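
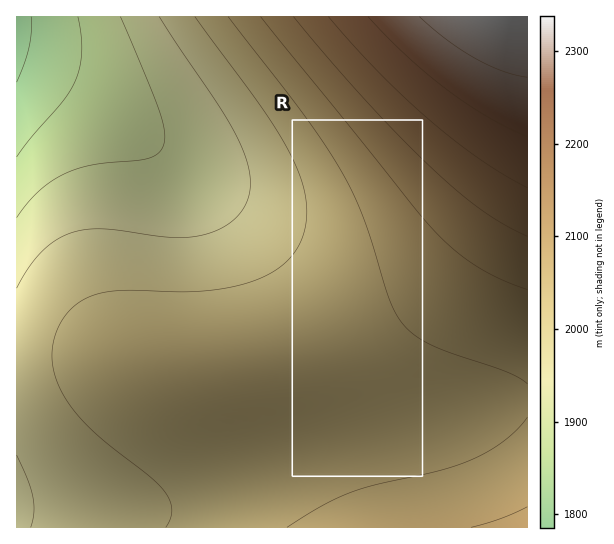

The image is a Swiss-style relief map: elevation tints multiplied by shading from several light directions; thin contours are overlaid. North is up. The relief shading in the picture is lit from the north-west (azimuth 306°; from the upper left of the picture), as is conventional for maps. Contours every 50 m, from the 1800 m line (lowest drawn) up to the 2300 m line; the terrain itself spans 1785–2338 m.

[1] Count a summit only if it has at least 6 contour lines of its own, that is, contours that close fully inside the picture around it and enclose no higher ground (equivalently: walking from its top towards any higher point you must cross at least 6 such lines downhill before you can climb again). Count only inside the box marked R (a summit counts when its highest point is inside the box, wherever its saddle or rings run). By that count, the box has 0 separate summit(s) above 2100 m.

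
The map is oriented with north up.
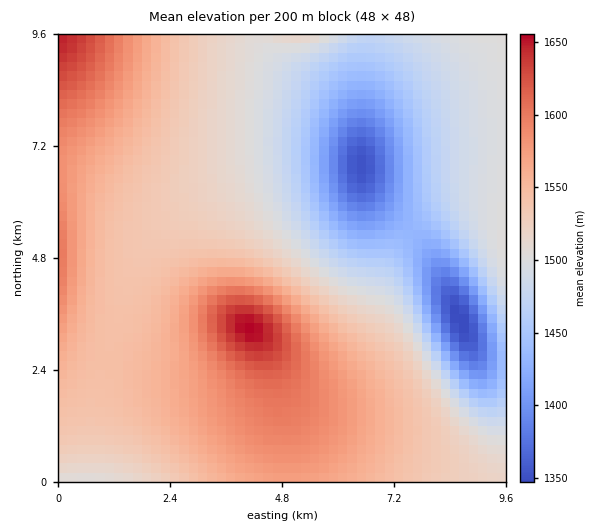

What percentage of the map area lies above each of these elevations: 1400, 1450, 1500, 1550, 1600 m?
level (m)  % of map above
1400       95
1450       86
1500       66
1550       31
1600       6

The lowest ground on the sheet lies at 1345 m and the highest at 1655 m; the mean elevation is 1520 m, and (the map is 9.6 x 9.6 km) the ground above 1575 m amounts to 15.3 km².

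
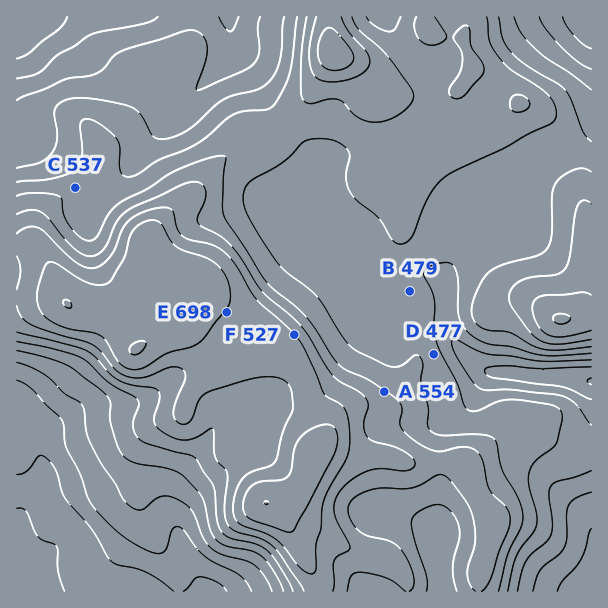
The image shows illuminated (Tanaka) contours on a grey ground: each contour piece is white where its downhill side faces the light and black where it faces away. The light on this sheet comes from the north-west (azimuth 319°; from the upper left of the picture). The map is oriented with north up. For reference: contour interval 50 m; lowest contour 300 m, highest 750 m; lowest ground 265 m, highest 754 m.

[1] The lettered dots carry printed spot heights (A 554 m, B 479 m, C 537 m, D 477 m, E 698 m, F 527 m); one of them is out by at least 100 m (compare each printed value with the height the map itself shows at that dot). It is F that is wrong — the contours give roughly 652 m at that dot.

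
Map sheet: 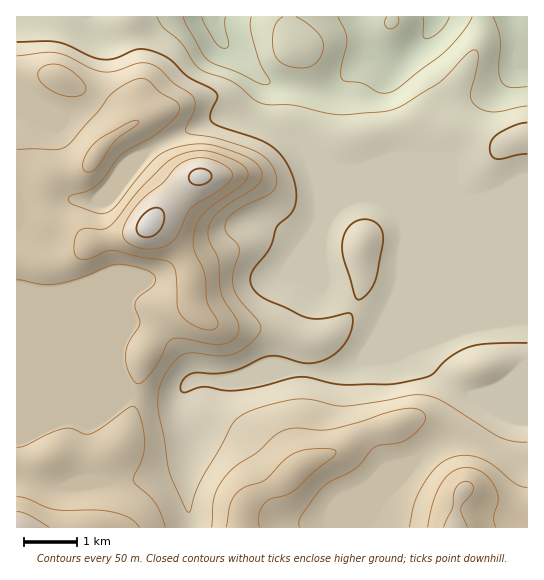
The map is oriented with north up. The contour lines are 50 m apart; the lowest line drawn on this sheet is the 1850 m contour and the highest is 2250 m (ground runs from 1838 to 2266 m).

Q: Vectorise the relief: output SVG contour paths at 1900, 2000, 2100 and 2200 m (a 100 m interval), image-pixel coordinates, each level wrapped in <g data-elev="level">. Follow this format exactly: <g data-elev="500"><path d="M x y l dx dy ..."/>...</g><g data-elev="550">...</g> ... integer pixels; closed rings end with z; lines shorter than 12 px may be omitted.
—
<g data-elev="1900"><path d="M527 87l-18 0-5-2-3-4-2-12 1-31-7-21"/><path d="M251 17l-1 8 2 10 8 28 10 18 0 2-3 2-8-2-21-10-29-12-7-8-15-27-4-9"/><path d="M387 17l-2 4 0 4 1 2 4 2 4-1 3-3 2-4-1-4"/><path d="M472 17l-10 16-19 20-45 35-7 4-6 1-8-1-15-9-16-2-4-2-1-9 5-24 1-8-2-7-7-14"/></g><g data-elev="2000"><path d="M527 343l-40 1-17 3-20 10-20 19-35 8-53 1-41-8-60 13-15 1-23-4-17 5-4 0-2-5 2-5 8-8 8-1 19 1 13-2 12-4 25-12 12 0 26 7 16-2 16-9 7-7 5-8 4-15 0-5-3-4-28 6-16-2-43-19-8-6-4-7-1-6 2-6 17-24 8-22 13-12 5-9 1-17-6-20-10-15-13-10-54-21-3-4 0-4 7-17-1-5-7-6-21-10-16-16-10-6-12-5-11-1-24 9-12 2-12-3-22-11-11-4-12-1-29 1"/><path d="M357 299l4 0 5-4 8-11 9-41 0-9-3-7-5-5-8-3-9 1-7 5-6 8-3 9 2 17 10 35z"/><path d="M527 123l-12 2-17 9-6 7-2 8 1 6 6 4 30-5"/></g><g data-elev="2100"><path d="M165 527l-4-14-6-10-6-8-13-10-3-4 1-6 8-17 3-15-4-25-4-8-3-3-7 2-25 19-11 6-6 0-13-5-9 0-14 5-23 11-9 2"/><path d="M300 527l-1-5 2-5 22-30 8-6 24-12 20-22 24-4 12-6 13-15 1-5-1-4-8-4-11 0-18 4-25 8-29 8-14 1-25-2-15 4-22 21-23 15-12 13-8 17-3 29"/><path d="M527 487l-12-3-21-18-13-8-15-3-15 3-14 9-13 16-9 19-6 25"/><path d="M17 280l25 4 15 0 21-5 31-13 9-2 20 3 15 7 3 5-2 6-15 12-4 5 0 5 5 12 0 6-11 17-3 11 0 10 4 12 5 8 6 0 13-14 13-26 4-3 11-2 27 6 10 0 11-2 7-7 2-5-1-7-17-29-3-33-9-20-1-11 3-9 7-8 11-10 26-16 5-5 2-7-1-5-3-5-15-10-32-10-21 0-20 4-13 8-18 19-22 29-8 7-6 2-6-1-26-10-3-2 1-4 18-6 10-6 6-6 18-24 33-19 17-14 7-8 2-7-3-5-16-9-11-11-7-3-12 2-18 12-40 47-8 7-10 3-38-1"/><path d="M71 97l10-2 5-5-2-7-7-8-10-7-9-4-10 1-8 4-2 4 0 4 5 8 14 8z"/></g><g data-elev="2200"><path d="M49 527l-20-12-12-3"/><path d="M467 527l-6-18 1-4 10-12 1-6-2-4-5-2-6 2-5 6-3 20-8 18"/><path d="M143 249l16-1 14-7 5-7 8-19 5-7 27-17 11-9 4-7-3-5-12-8-15-4-13 1-13 8-14 15-24 20-8 11-6 12-2 8 2 6 6 6z"/></g>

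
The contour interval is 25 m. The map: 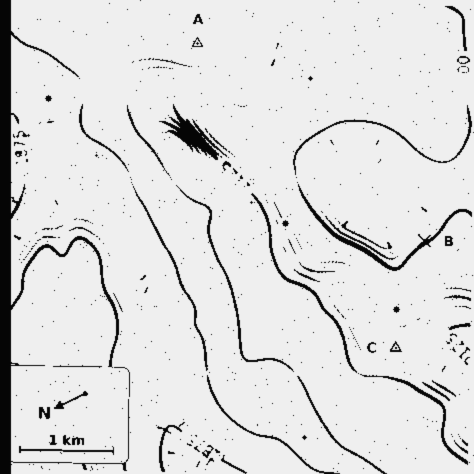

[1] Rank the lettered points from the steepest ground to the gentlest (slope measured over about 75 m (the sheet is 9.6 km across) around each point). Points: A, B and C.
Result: B C A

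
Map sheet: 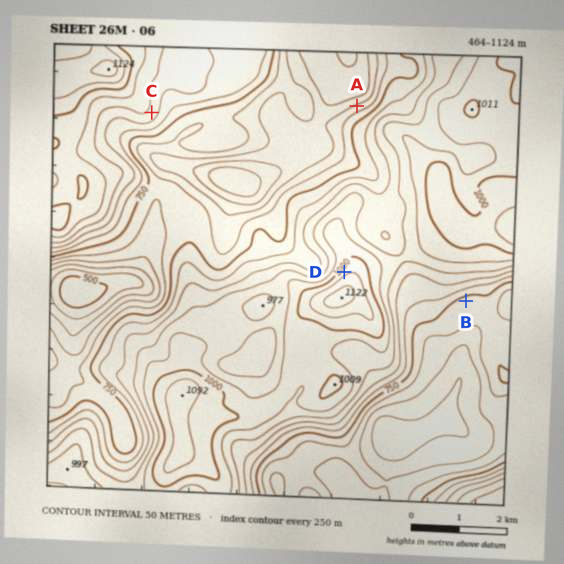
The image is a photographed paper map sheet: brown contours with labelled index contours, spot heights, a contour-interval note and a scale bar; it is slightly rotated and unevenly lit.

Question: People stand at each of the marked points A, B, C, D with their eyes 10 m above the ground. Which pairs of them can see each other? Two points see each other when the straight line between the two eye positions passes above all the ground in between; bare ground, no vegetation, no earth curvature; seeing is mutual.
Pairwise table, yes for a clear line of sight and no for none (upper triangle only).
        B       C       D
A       no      yes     no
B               no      no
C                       yes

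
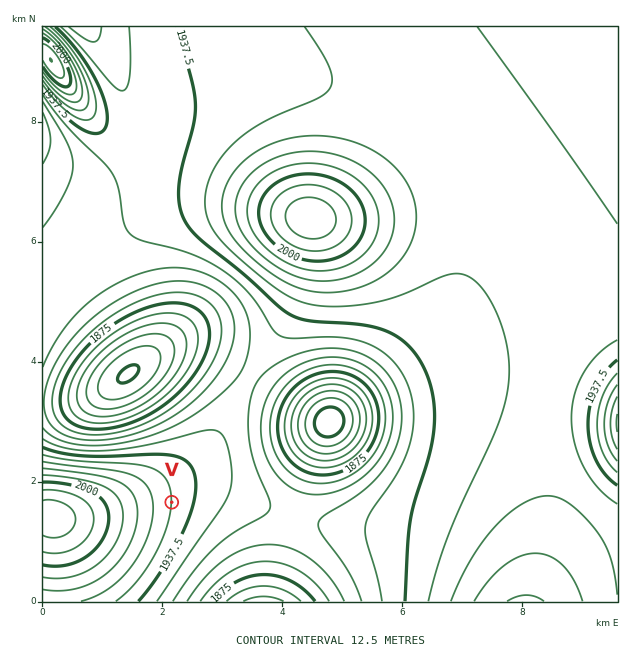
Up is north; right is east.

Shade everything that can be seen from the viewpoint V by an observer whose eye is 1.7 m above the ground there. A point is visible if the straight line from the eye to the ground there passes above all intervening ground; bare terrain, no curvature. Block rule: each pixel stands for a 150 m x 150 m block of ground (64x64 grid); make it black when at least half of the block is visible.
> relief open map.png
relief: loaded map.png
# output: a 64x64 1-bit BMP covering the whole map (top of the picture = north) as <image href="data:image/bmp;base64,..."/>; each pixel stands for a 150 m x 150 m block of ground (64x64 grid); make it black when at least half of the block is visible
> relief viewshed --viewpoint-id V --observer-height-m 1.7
<image width="64" height="64" href="data:image/bmp;base64,Qk0+AgAAAAAAAD4AAAAoAAAAQAAAAEAAAAABAAEAAAAAAAACAAATCwAAEwsAAAIAAAAAAAAA////AAAAAAAAAAAP///8AAAAAB////wAAAAAP////AAAAAB////8AAAAAP////wAAAAB/////gAAAAf////+AABgD/////4AA/x//////gAH///////+AAP///////4AAf///////wAAB/8H////AAAB/gD///8AAAD8AD///wAAAPgAH///AAAAeAAP//8AAAB4AA///wAAADgAB///AAAAOAAH//8AAAAcAAf//wAAAB4AB///AAAADwAP//8AAAAPgA///4AAAA/AH///gAAAD/B////AAAAH/////8AAAAf/////4AAAB//////wAAAH//////gAAAf//////gAAB///////AAAP//////8AAA///////wAAH///////AAB///////8AAP///////wAD///+H///AA////gH//8AH///4AP//wAf//+AAf//AD///gAA//8AP//4AAD//wA//4AAAH//AH/4AAAAP/8Af8AAAAAf/wB/AAAAAB//AP4AAAAAD/8A/gAAAAAH/wH+AAAAAAf/Af4AAAAAA/8D/gAAAAAB/w/+AAAAAAD/H78AAAAAAP8/PwAAAAAAfz4/AAAAAAA/eD+AAAAAAB/wP4AAAAAAD+A/gAAAAAAPwD+AAAAAAAeAP8AAAAAAAwB/wAAAAAABAH/AAAAAAAEAf+AAAAAAAA=="/>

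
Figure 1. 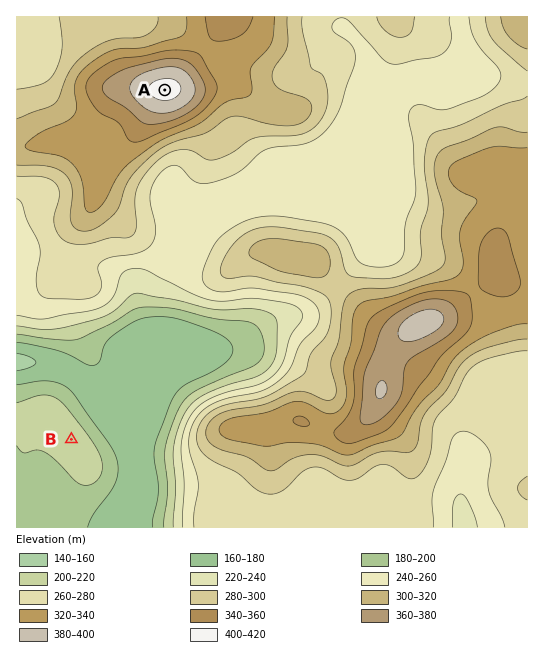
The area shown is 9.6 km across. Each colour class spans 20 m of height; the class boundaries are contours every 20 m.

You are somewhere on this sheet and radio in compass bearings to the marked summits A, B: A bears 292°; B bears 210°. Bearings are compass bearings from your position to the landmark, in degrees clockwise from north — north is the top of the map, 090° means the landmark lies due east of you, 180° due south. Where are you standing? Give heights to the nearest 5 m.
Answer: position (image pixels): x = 253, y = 125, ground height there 295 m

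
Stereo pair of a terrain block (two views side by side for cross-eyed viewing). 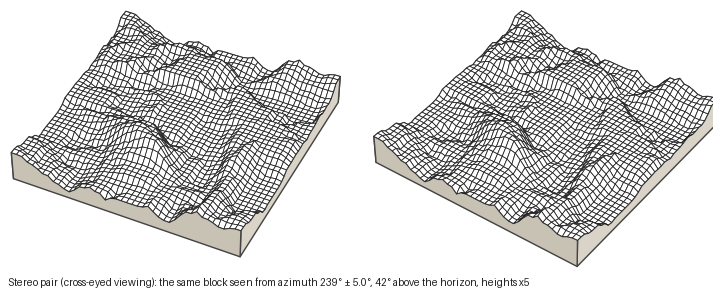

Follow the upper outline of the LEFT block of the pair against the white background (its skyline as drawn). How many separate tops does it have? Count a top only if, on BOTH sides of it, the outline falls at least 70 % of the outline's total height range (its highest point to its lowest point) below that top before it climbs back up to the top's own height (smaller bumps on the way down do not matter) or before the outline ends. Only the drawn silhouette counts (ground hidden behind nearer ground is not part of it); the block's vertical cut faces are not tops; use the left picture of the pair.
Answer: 0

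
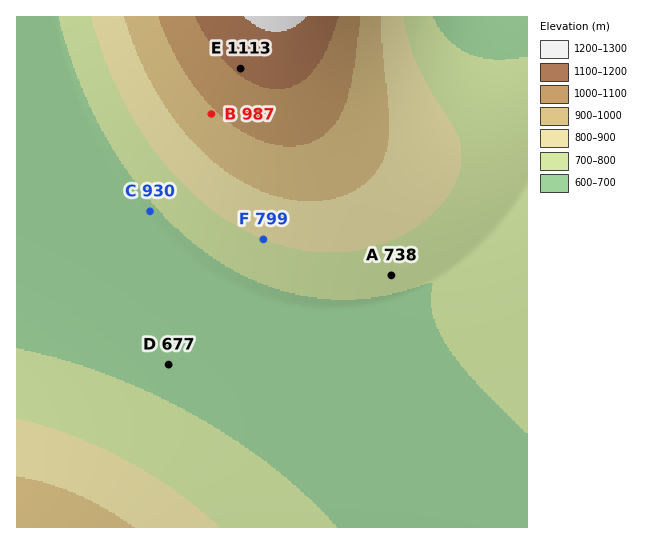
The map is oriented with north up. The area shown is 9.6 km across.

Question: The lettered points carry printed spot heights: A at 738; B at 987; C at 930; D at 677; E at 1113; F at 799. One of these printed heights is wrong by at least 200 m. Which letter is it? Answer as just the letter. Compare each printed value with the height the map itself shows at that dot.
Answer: C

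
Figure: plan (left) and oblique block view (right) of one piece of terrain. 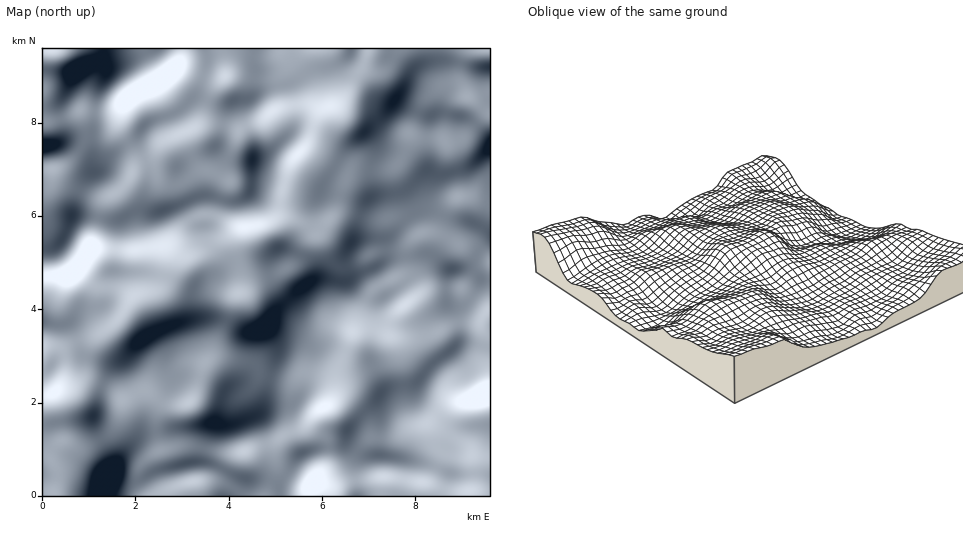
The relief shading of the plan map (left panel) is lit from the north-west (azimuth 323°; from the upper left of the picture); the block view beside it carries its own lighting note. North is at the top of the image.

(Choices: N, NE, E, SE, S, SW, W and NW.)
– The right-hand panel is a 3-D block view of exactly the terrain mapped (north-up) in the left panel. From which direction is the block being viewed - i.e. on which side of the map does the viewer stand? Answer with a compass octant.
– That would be SE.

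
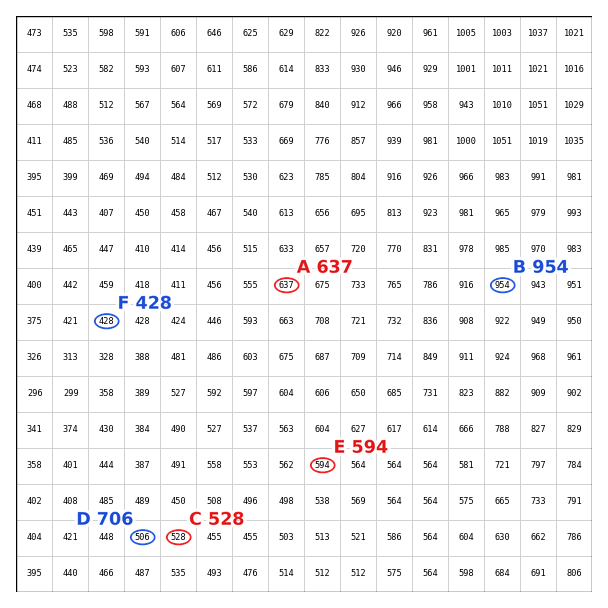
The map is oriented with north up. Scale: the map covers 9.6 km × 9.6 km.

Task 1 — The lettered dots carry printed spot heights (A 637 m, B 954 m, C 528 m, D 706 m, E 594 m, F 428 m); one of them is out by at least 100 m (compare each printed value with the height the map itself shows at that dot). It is D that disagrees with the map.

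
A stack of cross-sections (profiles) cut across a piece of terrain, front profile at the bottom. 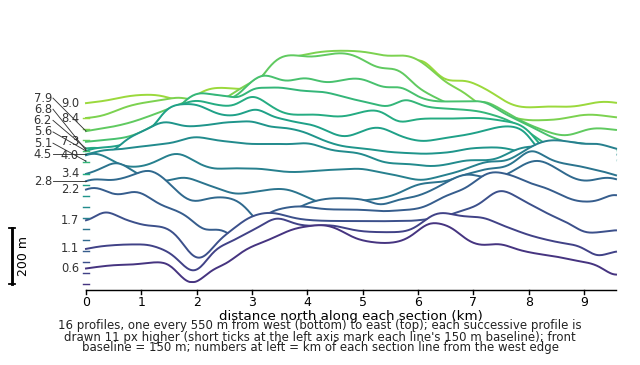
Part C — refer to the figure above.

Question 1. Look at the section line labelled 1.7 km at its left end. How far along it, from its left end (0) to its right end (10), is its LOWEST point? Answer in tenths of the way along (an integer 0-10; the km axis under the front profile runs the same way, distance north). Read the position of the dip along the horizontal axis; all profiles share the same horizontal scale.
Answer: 2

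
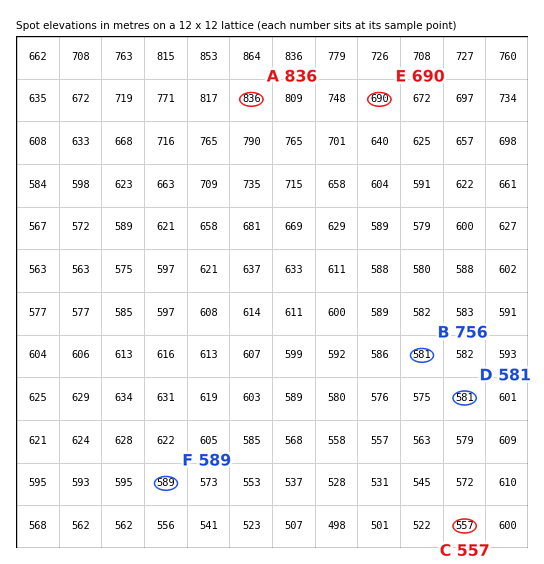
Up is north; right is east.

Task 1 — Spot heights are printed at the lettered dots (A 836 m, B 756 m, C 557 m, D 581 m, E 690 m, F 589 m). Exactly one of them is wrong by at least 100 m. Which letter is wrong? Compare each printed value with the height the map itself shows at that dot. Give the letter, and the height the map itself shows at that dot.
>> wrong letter B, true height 581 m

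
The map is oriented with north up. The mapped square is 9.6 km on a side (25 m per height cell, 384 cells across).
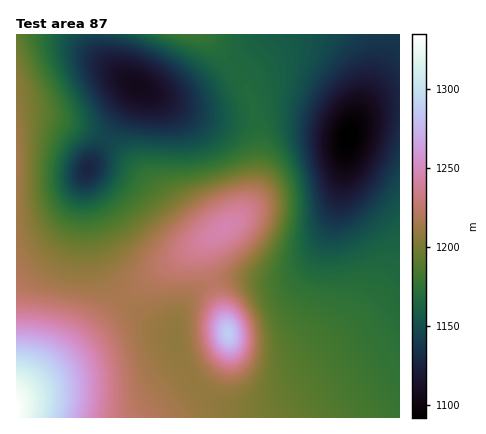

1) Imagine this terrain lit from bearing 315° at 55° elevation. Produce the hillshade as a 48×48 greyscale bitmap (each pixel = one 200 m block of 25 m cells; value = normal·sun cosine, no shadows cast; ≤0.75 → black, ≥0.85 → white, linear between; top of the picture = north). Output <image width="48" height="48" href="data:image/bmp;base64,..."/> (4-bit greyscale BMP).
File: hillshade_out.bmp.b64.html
<image width="48" height="48" href="data:image/bmp;base64,Qk32BAAAAAAAAHYAAAAoAAAAMAAAADAAAAABAAQAAAAAAIAEAAATCwAAEwsAABAAAAAAAAAAAAAAABEREQAiIiIAMzMzAERERABVVVUAZmZmAHd3dwCIiIgAmZmZAKqqqgC7u7sAzMzMAN3d3QDu7u4A////AIh3d3d3iJmqqqqqqqqqqqqqqqqqqqqqqpiHd3d3iJmqqqqqqqqqqqqqqqqqqqqqqpmIh3d3iImqqqqqqqqpmaqqqqqqqqqqqqqZiIh4iImaqqqqqqqZmZqqqqqqqqqqqrqpmIiIiImaqqqqqqmIeJmqqqqqqqqqqru6qZiIiJmaqqqquql2Z4mqqqqqqqqqqsy7qpmZmZmaqqqru6hlRXiaqqqqqqqqqtzLuqqZmZmaqqq7vLlkNGiaqqqqqqqqqt3Mu6qpmZmaqqq7zcpjI2iaqqqqqqqqqt3My7qqqpmqqqq83uyEI1iaqqqqqqqqqt3czLu6qqqqqqq83/6lNGiaqqqqqqqqqt3czLu7qqqqqqq87//HVXiaqqqqqqqqqt3czMu7uqqqqqqs3//Zdomqqru6qqqqqszMzMu7u6qqqpqr3//aiImqq7u7u6qqqszMzMy7u7qqqZmrzv/bmJmqq7u7u7qqqrvMzLu7u7uqqpmavN3KmZmqq7u7u7uqqru7u7u7u7u6qpmZq7upmJmaq7u7u7u6qqq7u7u7u7u7uqmZmamYiImZqru7u7u7qqqru7u7zMzLu6qpmZiHd3iJqru8y7u7uqqqu7u8zMzMy7uqmYh3dneImqu8zMu7u6qqu7vMzMzMzMu6qYh2ZmZ3iau8zMy7u6qqu7vMzMzd3czLuph3ZmZneJq8zMzLu6qqq7zMzM3d3d3cy6mHdlVWeJq8zdzMu5qqq7zM3d3d3d3d3Luph2VVZ4m8zd3My5maq7zN3d3d3d7u7dy6mHZVZnmrzd3czJmZqrzd3d3d3d7u7u3LqYdlVnirzd3dzJmZmrze7t3d3d3u7u7cuph2Znibzd3dzIiIiaze7u3d3d3e7u7ty6mHZniazd7d3IiIiJve/+3czN3e7v/u3LqHdneazd7t3YiHd4nO/+3czM3d7u/+7cuYd3eavN7u3Yh3Zmit7u3dzM3d7u7u7cuph3eKvN7u3Yh3ZlaL3u3d3N3d3u7u7cuph3eJvN7u3YiHZlV5vd3d3d3d3e7u3cuph3eJrN7u7YiHdlVorM3d3d3d3d3d3Muph3eJq83u7YiIdmZom8zd3d3d3d3dzLuph3d4m83e7ZiIh3d4mrzN3d3d3d3MzLqph3d4mrzd3ZmYiHeImrzM3d3d3czMy7qZh3Z3iazN3ZmZiIiJmrvMzd3d3MzMu6qZh3ZniavM3ZmZmYiZmrvMzMzMzMzLu6qZh3ZneJq8zJmZmZmZmqu7zMzMzMy7uqqZiHdmeJq7zJmZmZmZmqq7u7zMzLu7uqqpmHd3eImrvJmZmZmZmaqqu7u7u7u7uqqpmId3d4mqu5mZmZmZmZmqqqqru7u7qqqqmYh3eImau5mZmYiImZmZmqqqqqqqqqqqmZiIiImaq5mZiIiIiIiZmZmZqqqqqqqqqZmIiImaqpmYiIiIiIiIiJmZmaqqqqqqqpmZiJmaqpmIiIiIiIiIiIiJmZmqqqqqqqmZmZmaqpmYiIiIiId4iIiIiZmaqqqqqqqZmZmaqg=="/>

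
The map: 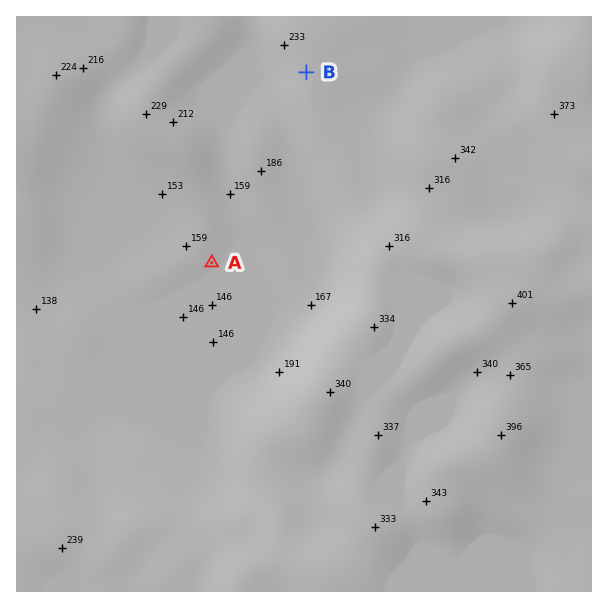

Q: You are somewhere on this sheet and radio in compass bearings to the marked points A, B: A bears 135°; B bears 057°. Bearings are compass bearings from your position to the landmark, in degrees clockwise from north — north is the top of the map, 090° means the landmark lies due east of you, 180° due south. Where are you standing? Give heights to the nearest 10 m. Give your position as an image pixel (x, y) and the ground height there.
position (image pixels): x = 133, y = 184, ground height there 150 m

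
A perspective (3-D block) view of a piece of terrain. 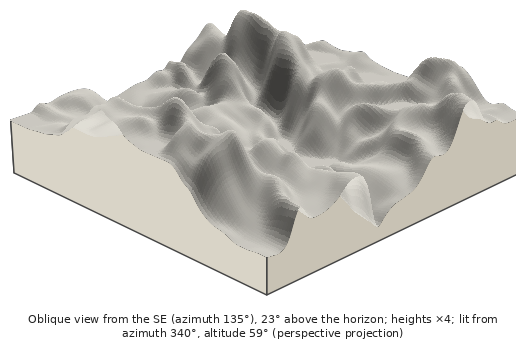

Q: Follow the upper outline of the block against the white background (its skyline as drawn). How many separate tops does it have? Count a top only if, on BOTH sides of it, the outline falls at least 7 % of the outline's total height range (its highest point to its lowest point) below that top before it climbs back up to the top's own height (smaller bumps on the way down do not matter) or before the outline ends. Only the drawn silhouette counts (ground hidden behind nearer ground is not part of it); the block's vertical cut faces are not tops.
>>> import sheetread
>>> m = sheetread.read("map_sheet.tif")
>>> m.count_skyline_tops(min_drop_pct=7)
4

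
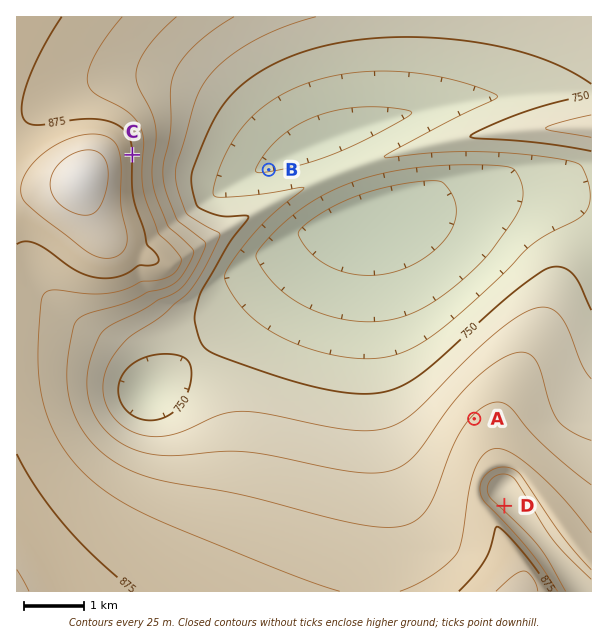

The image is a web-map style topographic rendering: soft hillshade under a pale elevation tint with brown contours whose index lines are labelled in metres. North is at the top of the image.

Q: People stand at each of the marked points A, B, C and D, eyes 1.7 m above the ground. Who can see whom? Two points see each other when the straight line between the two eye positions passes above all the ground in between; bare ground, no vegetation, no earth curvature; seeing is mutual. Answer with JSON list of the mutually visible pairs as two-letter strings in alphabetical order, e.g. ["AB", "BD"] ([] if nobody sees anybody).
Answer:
["AC", "BC"]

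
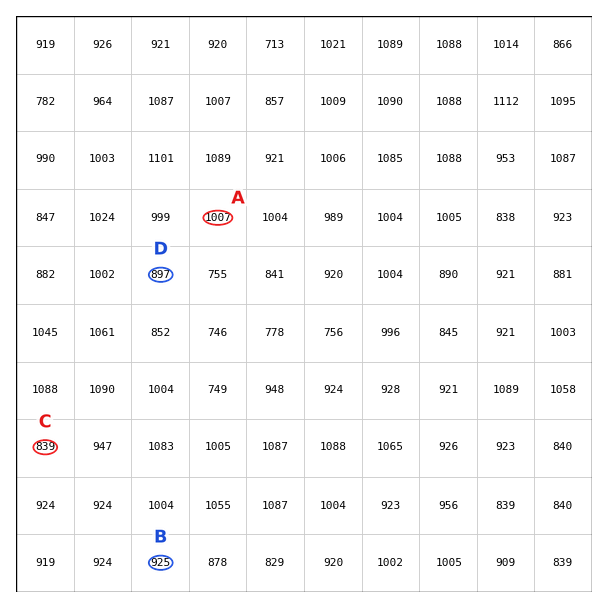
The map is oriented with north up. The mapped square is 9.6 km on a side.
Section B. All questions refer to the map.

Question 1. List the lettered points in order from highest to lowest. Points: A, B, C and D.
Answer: A B D C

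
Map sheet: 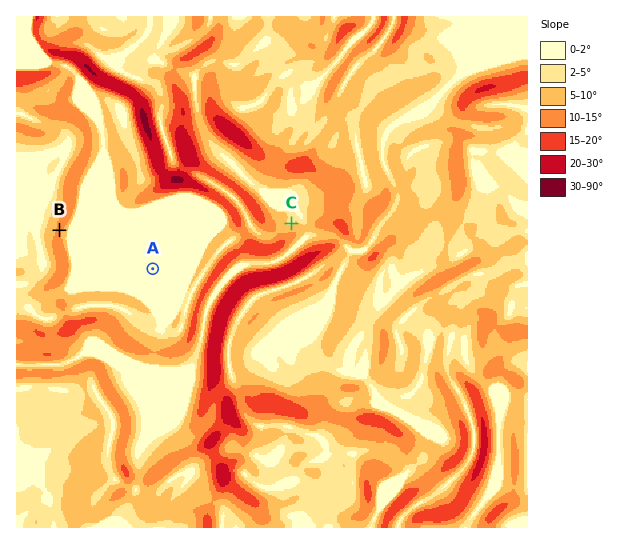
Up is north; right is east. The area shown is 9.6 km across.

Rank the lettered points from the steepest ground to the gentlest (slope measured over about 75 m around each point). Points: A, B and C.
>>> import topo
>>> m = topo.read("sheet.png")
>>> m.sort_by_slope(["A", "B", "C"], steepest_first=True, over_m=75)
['B', 'C', 'A']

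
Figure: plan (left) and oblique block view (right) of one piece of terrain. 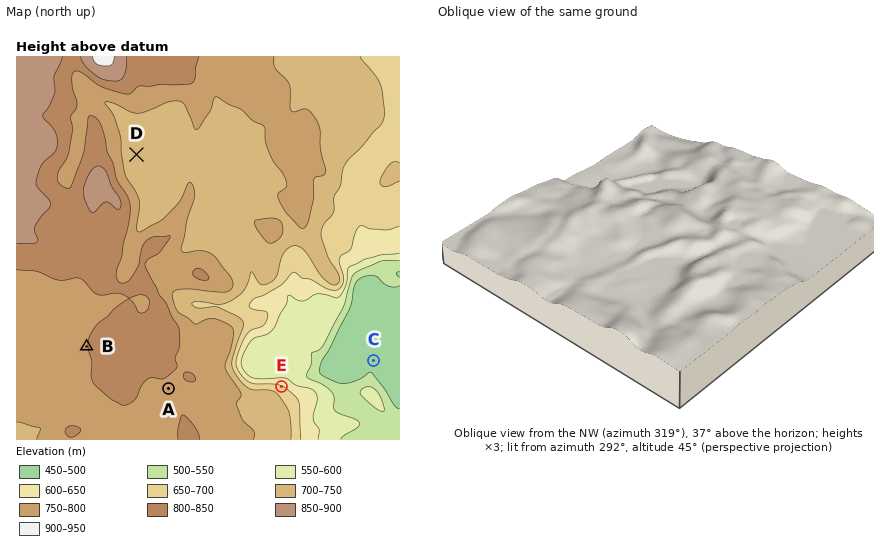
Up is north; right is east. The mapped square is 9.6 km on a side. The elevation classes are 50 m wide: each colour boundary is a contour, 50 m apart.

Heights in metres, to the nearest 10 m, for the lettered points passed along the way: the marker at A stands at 790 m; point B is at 800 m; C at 490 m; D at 740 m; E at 650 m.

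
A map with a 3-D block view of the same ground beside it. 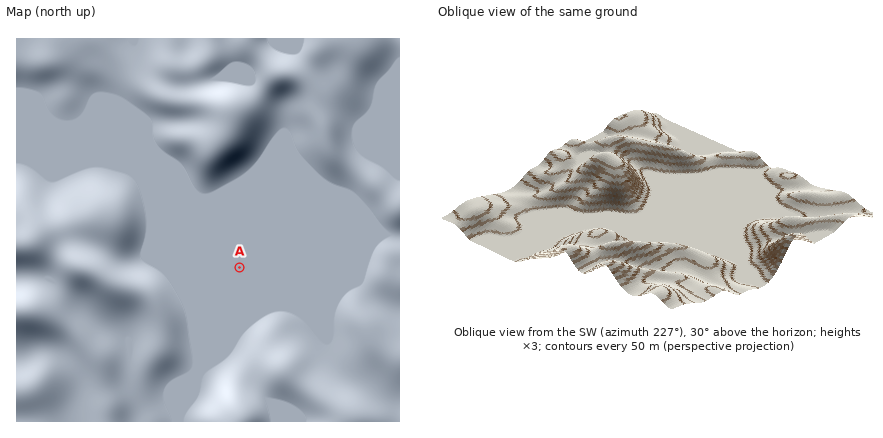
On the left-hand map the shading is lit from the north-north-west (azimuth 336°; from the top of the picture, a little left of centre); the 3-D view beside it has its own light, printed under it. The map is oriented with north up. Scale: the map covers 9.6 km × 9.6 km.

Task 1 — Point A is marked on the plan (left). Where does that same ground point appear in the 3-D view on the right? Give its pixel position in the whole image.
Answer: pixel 703 223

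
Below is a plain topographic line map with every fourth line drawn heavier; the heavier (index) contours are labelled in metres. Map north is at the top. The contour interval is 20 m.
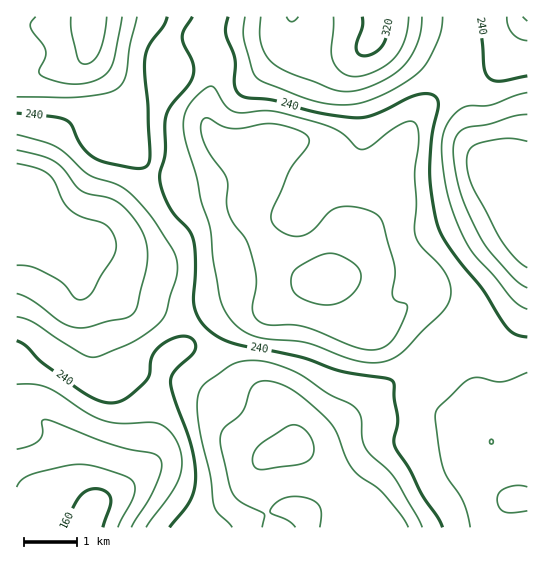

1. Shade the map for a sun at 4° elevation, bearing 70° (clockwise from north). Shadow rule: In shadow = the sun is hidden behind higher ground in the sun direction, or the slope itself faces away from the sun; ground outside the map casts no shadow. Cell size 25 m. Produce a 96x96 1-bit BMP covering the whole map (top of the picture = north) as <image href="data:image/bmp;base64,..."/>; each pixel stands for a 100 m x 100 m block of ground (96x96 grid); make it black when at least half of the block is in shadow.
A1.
<image width="96" height="96" href="data:image/bmp;base64,Qk2+BAAAAAAAAD4AAAAoAAAAYAAAAGAAAAABAAEAAAAAAIAEAAATCwAAEwsAAAIAAAAAAAAA////AAAAAAAAAAAAAAAAAAAAAAAAAAAAAAAAAAAAAAAAAAAAAAAAAAAAAAAAAAAAAAAAAAAAAAAAAAAAAAAAAAAAAAAAAAAAAAAAAAAAAAAAAAAAAAAAAAAAAAAAAAAAAAAAAAAAAAAAAAAAAAAAAAAAAAAAAAAB8AAAAAAAAAAAAAAP+AAAAAAAAAAAAAAf+AAAAAAAAAAAAAAf+AAAAAAAAAAAAAAf+AAAAAAAAAAAAAAf8AAAAAAAAAAAAAAf8AAAAAAAAAAAAAAP8AAAAAAAAAAAAAAP4AAAAAAAAAAAAAAH4AAAAAAAAAAAAAADwAAAAAAAAAAAAAAAAAAAAAAAAAAAAAAAAAAAAAAAAAAAAAAAAAAAAAAAAAAAAAAAAAAAAAAAAAAAAAAAAAAAAAAAAAAAAAAAAAAAAAAAAAAAAAAAAAAAAAAAAAAAAAAAAAAAAAAAAAAAAAAAAAAAAAAAAAAAAAAAAAAAAAAAAAAAAAAAAAAAAAAAAAAAAAAAAAAAAAAAAAAAAAAAAAAAAAAAAAAAAAAAAAAAAAAAAAAAAAAAAAAAAAAAAAAAAAAAAAAAAAAAAAAAAAAAAAAAAAAAAAAAAAAAAAAAAAAAAAAAAAAAAAAAAAAAAAAAAAAAAAAAAAAAAAAAAAAAAAAAAAAAAAAAAAAAAAAAAAAAAAAAAAAAAAAAAAAAAAAAAAAAAAAAAAAAAAAAAAAAAAAAAAAAAAAAAAAAAAAAAAAAAHAAAAAAAAAAAAAAAfgAAAAAAAAAAAAAA/gAAAAAAAAAAAAAA/gAAAAAAAAAAAAAB/gAAAAAAAAAAAAAB/AAAAAAAAAAAAAAD+AAAAAAAAAAAAAAD4AAAAAAAAAAAAAAHwAAAAAAAAAAAAAAHwAAAAAAAAAAAAAAPgAAAAAAAAAAAAAAfAAAAAAAAAAAAAAA/AAAAAAAAAAAAAAB/AAAAAAAAAAAAAAP/AAAAAAAAAAAAAB//AAAAAAAAAAAAAD//AAAAAAAAAAAAAD//AAAAAAAAAAAAAD/+AAAAAAAAAAAAAD/+AAAAAAAAAAAAAD/+AAAAAAAAAAAAAD/+AAAAAAAAAAAAAD/+AAAAAAAAAAAAAD/8AAAAAAAAAAAAAB/8AAAAAAAAAAAAAB/4AAAAAAAAAAAAAB/wAAAAAAAAAAAAAA/wAAAAAAAAAAAAAAfgAAAAAAAAAAAAAAPAAAAAAAAAAAAAAAHAAAAAAAAAAAAAAAAAAAAAAAAAAAAAAAAAAAAAAAAAAAAAAAAAAAAAAAAAAAAAAAAAAAAAAAAAAAAAAAAAAAAAAAAAAAAAAAAAAAAAAAAAAAAAAAAAAAAAAAAAAAAAAAAAAAAAAAAAAAAAAAAAAAAAAAAAAAAAAAAAAAAAAAAAAAAAAAAAAAAAAAAAfAAAAAAAAAAADgAAfgAAAAAAAAAAHgAAfgAAAAAAAAAAHgAAPAAAAAAAAAAAHgAAHAAAAAAAAAAADAAAAAAAAAAAAAAABAAAAAAAAAAAAAAAAAAAAAAAAAAAAAAAAAAAAAAAAAAAAA="/>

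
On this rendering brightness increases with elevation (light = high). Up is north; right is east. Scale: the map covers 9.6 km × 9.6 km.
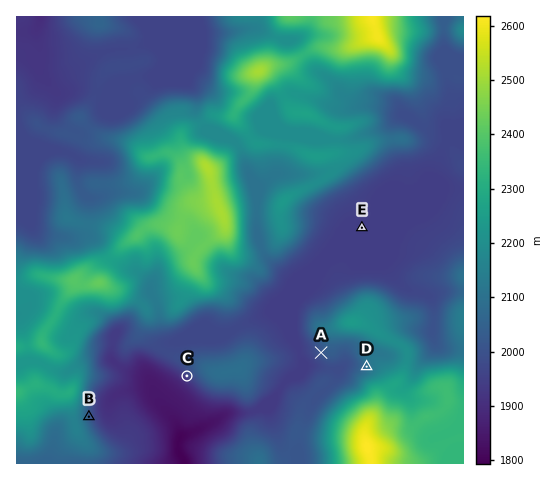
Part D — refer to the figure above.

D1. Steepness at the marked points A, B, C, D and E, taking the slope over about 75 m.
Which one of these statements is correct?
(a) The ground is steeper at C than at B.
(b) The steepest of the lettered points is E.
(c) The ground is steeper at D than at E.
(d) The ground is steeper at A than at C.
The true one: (c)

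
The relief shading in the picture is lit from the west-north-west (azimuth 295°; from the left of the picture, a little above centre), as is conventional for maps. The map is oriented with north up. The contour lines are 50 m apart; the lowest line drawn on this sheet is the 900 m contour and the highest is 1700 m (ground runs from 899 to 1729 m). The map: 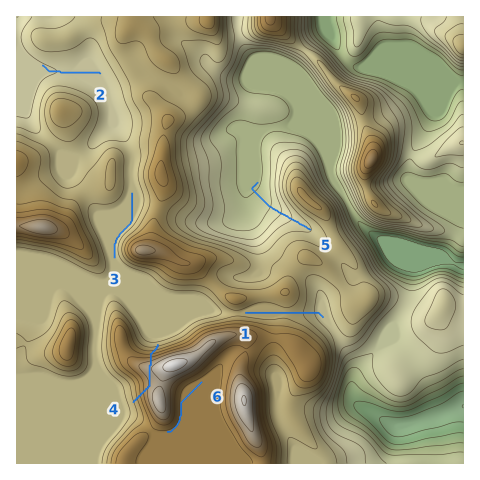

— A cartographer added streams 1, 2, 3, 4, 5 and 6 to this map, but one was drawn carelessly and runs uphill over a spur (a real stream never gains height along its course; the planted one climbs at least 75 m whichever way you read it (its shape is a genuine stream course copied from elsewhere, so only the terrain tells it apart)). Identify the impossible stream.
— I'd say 4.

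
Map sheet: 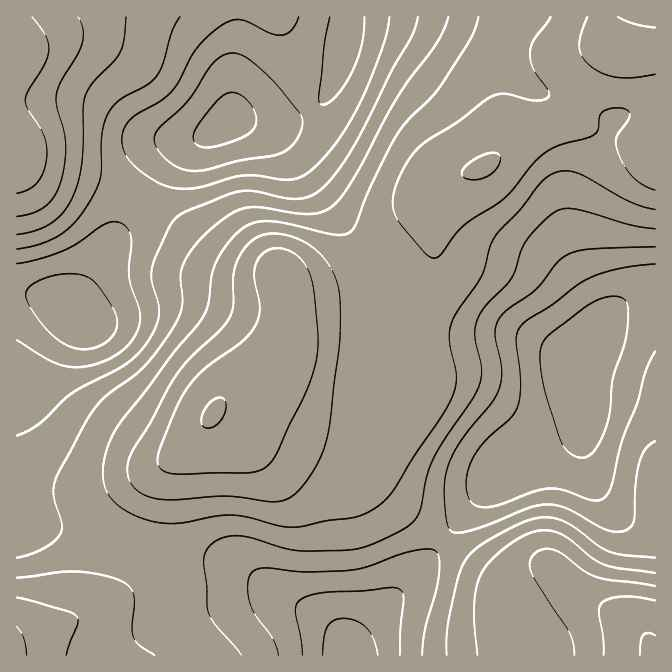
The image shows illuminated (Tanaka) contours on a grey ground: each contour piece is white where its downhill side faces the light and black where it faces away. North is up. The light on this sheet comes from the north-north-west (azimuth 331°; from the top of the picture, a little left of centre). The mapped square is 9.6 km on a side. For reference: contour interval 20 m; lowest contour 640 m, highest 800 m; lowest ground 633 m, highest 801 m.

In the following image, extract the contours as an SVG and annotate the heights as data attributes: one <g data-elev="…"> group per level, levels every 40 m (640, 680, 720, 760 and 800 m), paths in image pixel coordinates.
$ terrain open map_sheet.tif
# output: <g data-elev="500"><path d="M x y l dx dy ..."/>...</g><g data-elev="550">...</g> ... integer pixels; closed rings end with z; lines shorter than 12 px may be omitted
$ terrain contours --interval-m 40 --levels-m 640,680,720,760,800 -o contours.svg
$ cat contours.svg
<g data-elev="640"><path d="M202 147l-8-5 0-9 5-10 16-20 9-8 6-2 7 0 8 5 7 8 4 9 0 8-3 7-9 7-17 6-15 4z"/></g><g data-elev="680"><path d="M302 655l-1-17-6-26 1-7 4-5 8-4 14-3 42-2 28-4 8 3 4 7-4 31 0 27"/><path d="M655 351l-10 21-7 30-17 41-9 42-7 12-6 3-7 0-27-9-15-3-15 3-31 12-13 4-13 0-7-5-4-9-1-10 2-11 4-12 13-19 27-24 6-13 2-26-4-38 1-7 3-6 7-7 23-14 27-21 13-7 29-9 36-5"/><path d="M17 264l20-4 23-8 17-9 28-19 9-2 6 1 8 5 3 9-2 40 2 10 8 20 1 10-1 8-3 8-11 15-17 11-20 7-14 1-16-3-14-7-27-17"/><path d="M389 17l-2 16-6 19-14 36-12 24-11 20-14 18-15 17-11 9-9 3-8 1-30-4-13-1-14 3-30 9-20 2-11-2-12-5-15-10-11-10-6-9-3-10 0-10 4-8 9-10 25-14 11-9 8-10 15-30 18-19 15-11 12-3 10 3 23 12 12 1 8-5 7-13"/></g><g data-elev="720"><path d="M241 655l-27-31-6-12-4-52 2-8 4-7 12-7 15-2 13 2 45 12 53 0 24-6 35-17 8-7 5-8 7-35 7-20 12-20 26-37 7-15 3-17-7-35 3-15 8-13 25-27 11-30 8-13 22-21 7-4 8-2 18 3 47 14 23 4"/><path d="M655 558l-31-3-15-4-11-6-26-19-17-8-18 0-20 7-39 22-8 7-7 10-6 16-8 38-2 19 0 18"/><path d="M17 235l18-4 15-7 12-10 9-14 7-17 4-18 1-23 0-34 2-11 7-14 21-21 7-10 4-14 2-21"/><path d="M448 17l-4 11-7 14-37 51-45 83-11 18-10 11-10 6-14 3-15-1-37-6-16 2-11 4-11 9-25 23-8 12-5 11-2 10 2 27-2 10-6 12-16 23-14 17-12 10-24 17-12 13-11 16-28 52-3 10-1 8 9 31 0 6-2 5-6 7-11 6-13 6-13 4"/></g><g data-elev="760"><path d="M66 655l12-31-1-7-9-5-51-14"/><path d="M655 586l-46-6-14-3-10-5-21-17-10-5-10-1-9 5-5 8 1 10 38 60 4 12 1 11"/><path d="M259 500l18 2 14-5 14-14 13-21 7-15 4-19 11-88-1-47-3-13-6-13-10-14-13-10-15-6-15-3-10 0-10 3-8 6-7 9-5 10-3 10-1 33-4 13-9 12-31 30-13 15-26 48-17 27-6 17 1 11 5 9 9 6 10 5 22 2 53-4z"/><path d="M17 193l11-4 10-7 6-10 3-15-1-12-2-10-16-27-3-6 3-10 16-27 5-15-1-7-3-8-13-18"/><path d="M551 17l-17 23-4 13 2 14 16 23 1 3-1 4-4 3-9 1-28-7-13 2-10 6-27 20-35 23-15 17-12 25-2 18 5 15 27 33 7 5 5 0 5-5 13-18 9-10 33-21 10-8 33-39 17-11 36-11 5-5 3-17 4-3 9-2 10 0 3 2 3 3-2 7-10 13-2 7 1 10 5 12 6 10 8 8 9 6 10 4"/></g><g data-elev="800"><path d="M655 635l-6-2-6 2-2 7-1 13"/><path d="M204 427l3 1 5-1 9-7 5-13 0-5-2-3-4-2-5 2-9 8-5 11 1 5z"/></g>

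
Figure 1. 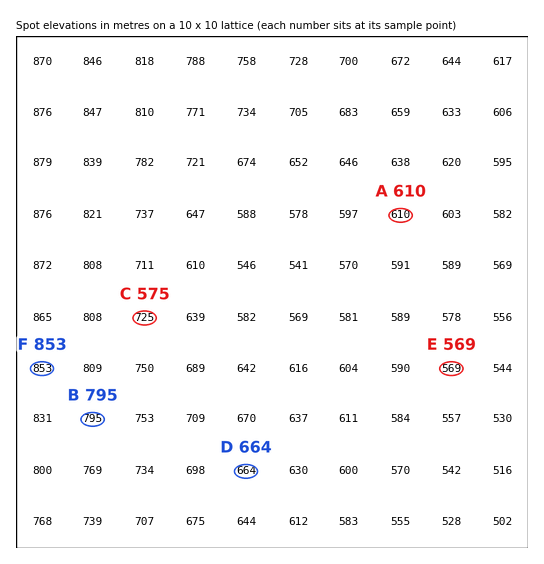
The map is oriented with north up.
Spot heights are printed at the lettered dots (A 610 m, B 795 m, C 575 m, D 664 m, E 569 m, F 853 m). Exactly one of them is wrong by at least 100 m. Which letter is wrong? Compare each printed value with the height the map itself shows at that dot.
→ C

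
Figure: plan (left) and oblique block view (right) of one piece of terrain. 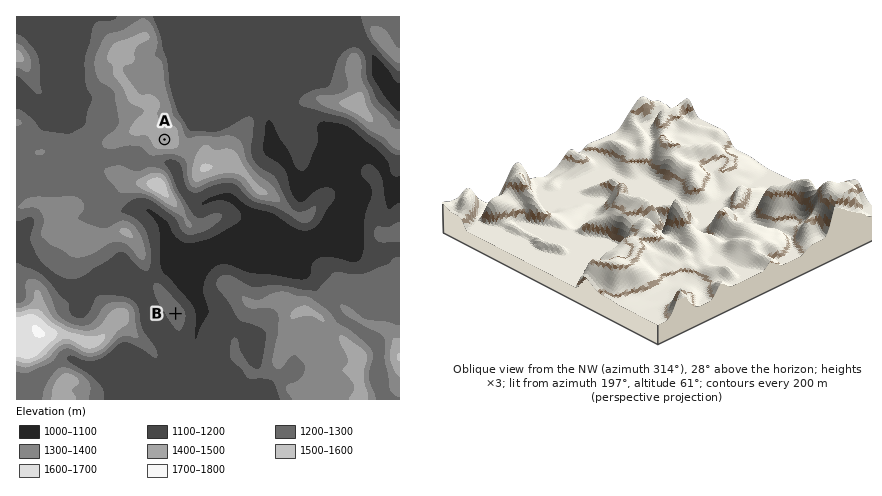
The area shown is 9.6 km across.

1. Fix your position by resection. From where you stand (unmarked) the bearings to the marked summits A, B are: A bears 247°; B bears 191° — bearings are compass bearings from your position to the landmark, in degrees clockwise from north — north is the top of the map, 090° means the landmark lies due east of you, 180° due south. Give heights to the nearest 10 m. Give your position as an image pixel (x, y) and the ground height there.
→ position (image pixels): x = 213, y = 119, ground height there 1120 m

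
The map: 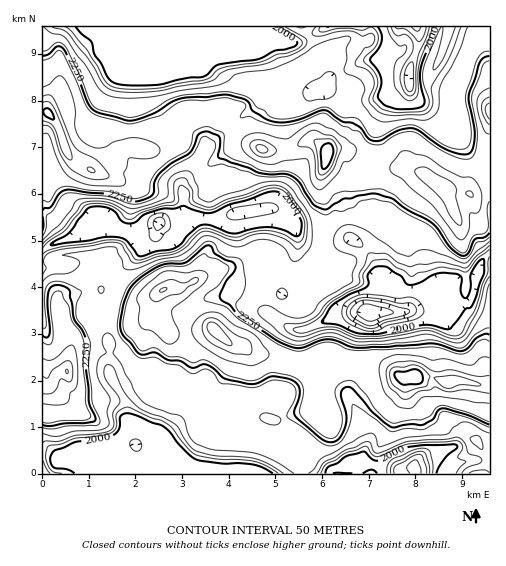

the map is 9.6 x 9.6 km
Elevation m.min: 1780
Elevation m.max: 2530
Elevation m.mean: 2180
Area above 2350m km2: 11.3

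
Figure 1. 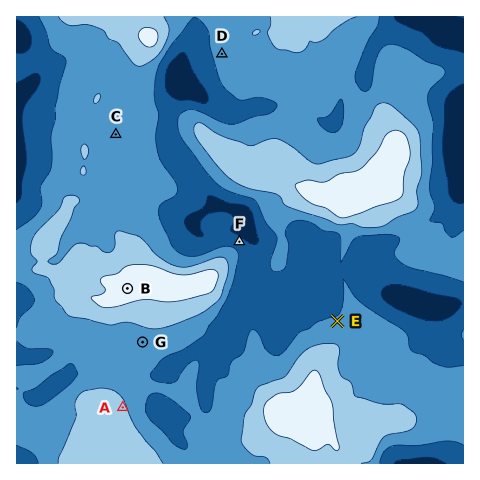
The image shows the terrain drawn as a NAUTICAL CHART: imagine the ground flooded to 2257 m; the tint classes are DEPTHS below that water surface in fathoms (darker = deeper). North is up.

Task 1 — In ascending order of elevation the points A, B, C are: C A B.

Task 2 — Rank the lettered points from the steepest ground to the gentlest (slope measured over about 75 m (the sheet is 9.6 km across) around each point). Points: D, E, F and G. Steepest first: F E D G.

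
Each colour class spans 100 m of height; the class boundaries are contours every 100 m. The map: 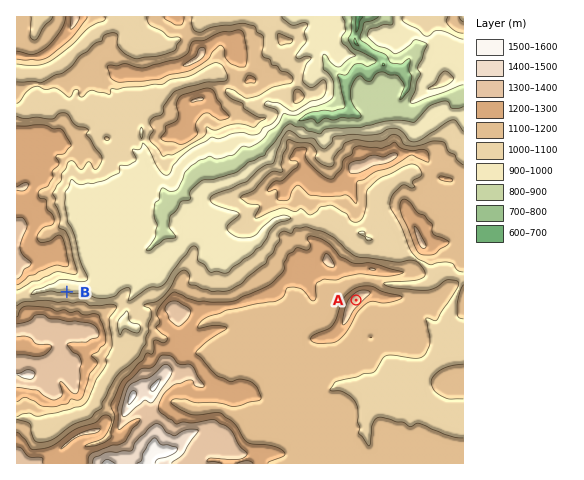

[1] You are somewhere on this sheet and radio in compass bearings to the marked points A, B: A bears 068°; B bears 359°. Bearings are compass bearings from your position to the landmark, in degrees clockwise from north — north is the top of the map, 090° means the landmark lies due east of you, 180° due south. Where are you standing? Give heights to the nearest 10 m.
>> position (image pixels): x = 69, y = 416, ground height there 1050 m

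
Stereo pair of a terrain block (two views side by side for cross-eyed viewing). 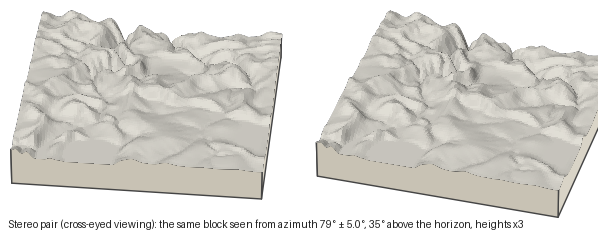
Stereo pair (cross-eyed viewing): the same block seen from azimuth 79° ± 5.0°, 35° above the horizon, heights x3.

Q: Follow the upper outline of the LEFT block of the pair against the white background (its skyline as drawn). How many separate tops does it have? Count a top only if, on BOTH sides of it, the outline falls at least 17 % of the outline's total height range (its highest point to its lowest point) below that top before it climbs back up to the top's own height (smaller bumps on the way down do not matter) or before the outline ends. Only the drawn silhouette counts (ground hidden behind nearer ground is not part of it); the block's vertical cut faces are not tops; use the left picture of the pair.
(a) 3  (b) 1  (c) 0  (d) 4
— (b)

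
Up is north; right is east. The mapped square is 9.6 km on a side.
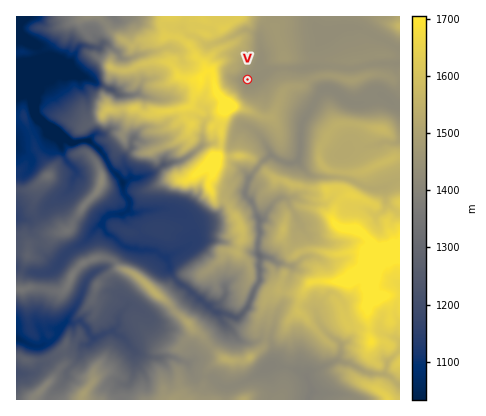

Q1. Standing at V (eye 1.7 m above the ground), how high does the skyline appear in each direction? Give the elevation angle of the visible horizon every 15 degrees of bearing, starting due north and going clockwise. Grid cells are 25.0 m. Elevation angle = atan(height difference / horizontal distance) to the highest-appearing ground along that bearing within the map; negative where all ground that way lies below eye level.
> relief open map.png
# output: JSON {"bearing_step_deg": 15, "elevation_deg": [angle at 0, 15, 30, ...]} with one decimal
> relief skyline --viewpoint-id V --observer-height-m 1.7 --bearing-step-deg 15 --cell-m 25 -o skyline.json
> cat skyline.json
{"bearing_step_deg": 15, "elevation_deg": [5.8, 2.8, 1.5, 1.8, 2.1, 0.6, 1.8, 3.8, 4.2, 4.3, 4.7, 6.5, 10.0, 15.6, 23.3, 22.6, 19.9, 18.6, 17.7, 16.3, 13.9, 10.9, 9.8, 7.9]}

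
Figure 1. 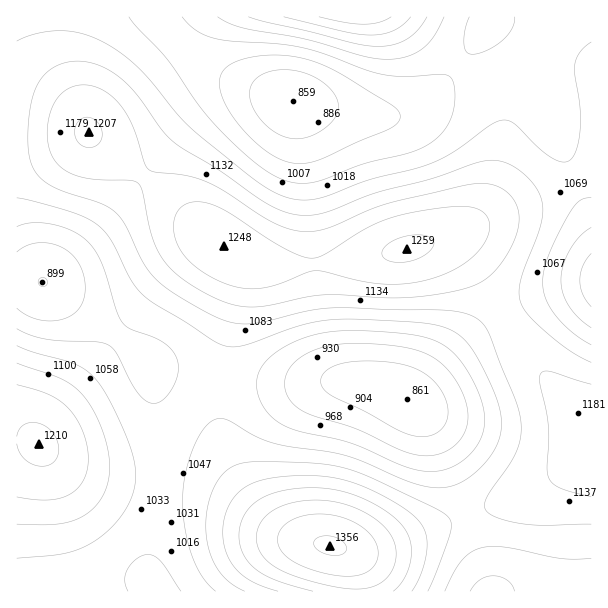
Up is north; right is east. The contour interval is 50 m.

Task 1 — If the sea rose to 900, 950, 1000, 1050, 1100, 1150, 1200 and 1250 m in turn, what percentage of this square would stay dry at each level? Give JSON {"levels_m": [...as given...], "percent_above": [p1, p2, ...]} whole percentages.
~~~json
{"levels_m": [900, 950, 1000, 1050, 1100, 1150, 1200, 1250], "percent_above": [97, 90, 79, 55, 38, 22, 10, 3]}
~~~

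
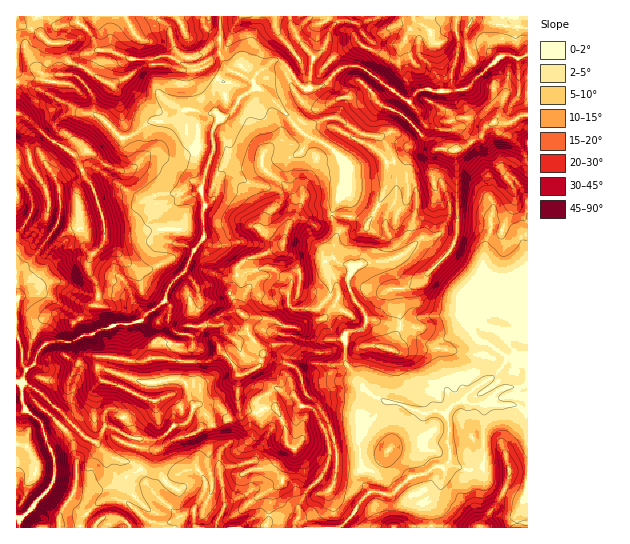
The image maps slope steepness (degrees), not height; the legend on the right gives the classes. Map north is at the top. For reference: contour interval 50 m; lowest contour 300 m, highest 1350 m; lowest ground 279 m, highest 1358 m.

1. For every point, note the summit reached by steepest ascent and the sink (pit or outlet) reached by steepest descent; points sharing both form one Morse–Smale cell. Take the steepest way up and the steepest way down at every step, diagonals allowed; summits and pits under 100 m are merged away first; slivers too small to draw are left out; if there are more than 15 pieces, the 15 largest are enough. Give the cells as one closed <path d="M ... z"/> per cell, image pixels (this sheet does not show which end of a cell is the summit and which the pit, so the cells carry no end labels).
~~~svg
<path d="M219 16l-203 1 0 320 5 9 0 13 5 10 9-6 2-10 10-10 22 0 16-8 6 0 6-4 20-7 14 0 11-4 7-8 16-11 2-10 5-9 15-13 6-19-7-5-15-2-6-5-2-24 10-10 27-14 13-39-1-20 8-13-5-8-2-20 4-12 12-8-9-16z"/><path d="M335 16l-114 0-1 38 9 16-7 3-7 10 0 27 6 7 8-2 10-16 16-12 8 4 40 42 20 10 17 14 4 6 1 15-4 17-9 16 0 8 7 12-6 15 0 12-9 5 7 23 0 8 10 5 14 0-12 18 3 31 31-3 13 4 10-20-3-40 16-2 12-8 2-5 24-24 5-12 2-14 43 7 12-24 0-20-22-33-10-19 3-6 9-6 13 1 13-8 9-2 0-59-9 4-10-4-8 1-36 33-20 3-23-3-4 2-9 10-44-32-11-4-15 4-16 16-13 3 2-27 11-11 6-19 7-9z"/><path d="M203 239l-10 12-6 18-18 17-4 15-16 11-7 8-11 4-14 0-20 7-6 4-6 0-16 8-22 0-10 10-2 10-10 7-2 8 2 6 13 7 49 48 10 4 8-16 9 1 16 9 7 2 0 4-4 12-5 7 13 7 14-18 15-10 21-6 14-8 26-8 8-5 0-7 12 5 7 0 7-4 10 0 10 19 2 16 8 5 8-11 0-15 4-9 1-16-9-26-10-7-23-8-2-5 11-7 16 0 24 8 12 0 18-5 0-17-2-5 0-8 12-18-14 0-10-5 0-8-8-21-6 4-18 3-6 3-2 5-2-4-8-1-11-7-8 0-20 7-9 0-7-3-10-10-7-16z"/><path d="M527 115l-8 1-13 8-13-1-9 6-3 6 2 6 32 50 0 12-12 26-6 2-6-3-33-4-2 14-5 12-24 24-2 5-12 8-16 2 3 40-7 10-2 10-14-4-32 4 0 14 18 23 10 10 10 4 1 3-11 16-9 10-5 13 0 11-9 4-12 2-1 10 32 0 8-5 14-17 4-38 5-18-3-37-2-3 8 1 10-3 5 2 23-3 29 7 13 0 12-22 6-2 8 2 3 5 1 33 4 1 11-5z"/><path d="M221 117l-9 14 1 20-13 38 4 13 0 39 5 5 7 16 10 10 7 3 9 0 20-7 8 0 11 7 8 1 2 4 2-5 6-3 23-5 5-7 6-2 0-12 6-15-7-12 0-8 9-16 4-17-1-15-4-6-17-14-14-7-6 14-17 9-25 0-14-3-16-9-2-16z"/><path d="M501 331l-6 2-12 22-13 0-29-7-44 4 3 39-5 18-3 34-5 11-16 14-8 3-26-2 0-10-7 0-9 18-20 22-2 6 1 9-4 8-13-6-13-1-5 12 74 1 14-14 6-11 11-11 21 3 20-19 15-3 9-6 8 1 6-7 2-6-3-9 1-19-4-13 9-10 5-3 4-1 7 4 41 0 8 3 4 4 5-6 0-36-15 2-1-33-3-5z"/><path d="M527 16l-190 0-1 6-7 9-6 19-11 11-3 26 12 0 18-18 15-4 11 4 44 32 9-10 4-2 8 0 5 3 30-3 36-33 8-1 10 4 9-5z"/><path d="M239 407l-2 9-32 11-14 8-16 4-20 12-15 19 7 13 7 9 7-9 10-7 14-5 14-1 5 8 1 11-12 22 0 11 4 6 44 0 16-12 12-1 3-24 9-8 2-10 10-16 2-7-8-7-2-16-10-19-10 0-7 4-7 0z"/><path d="M463 400l-9 4-9 10 4 13-1 19 3 9-7 12 0 11-4 11-11 14 2 25 48 0 8-13 12-13 9-20 1-13-6-27 21-31-5-4-8-3-41 0z"/><path d="M291 344l-20 1-7 6 0 3 7 5 18 5 10 7 8 24 10 8 12 22 8 33 20-3 2-2 0-11 5-13 9-10 11-18-11-5-28-33 0-15-18 4-12 0z"/><path d="M65 416l-10 12-11 6 11 25-2 23-22 28-12 9 0 9 40 0 0-10 15-27 13 1 20-4 33-19-9-6-22-7-9-7-3-6-14-7z"/><path d="M139 469l-32 19-20 4-13-1-15 27 1 9 34 1 9-11 10-1 10 4 7 8 65 0-2-13-6-2-9 3-23-22z"/><path d="M255 87l-16 12-10 16-8 3 8 13 2 16 12 8 18 4 25 0 13-6 9-16-45-46z"/><path d="M310 397l-2 1-1 15-4 9-2 19-8 8 0 8-10 16-2 10-9 8-3 14 1 10 13 1 12 7 5-9-1-9 6-12 16-16 7-16 9-3-8-33-12-22z"/><path d="M441 467l-6 0-13 8-11 1-20 19-21-3-11 11-6 11-13 13 90 1-1-25 8-9 7-16 0-9z"/>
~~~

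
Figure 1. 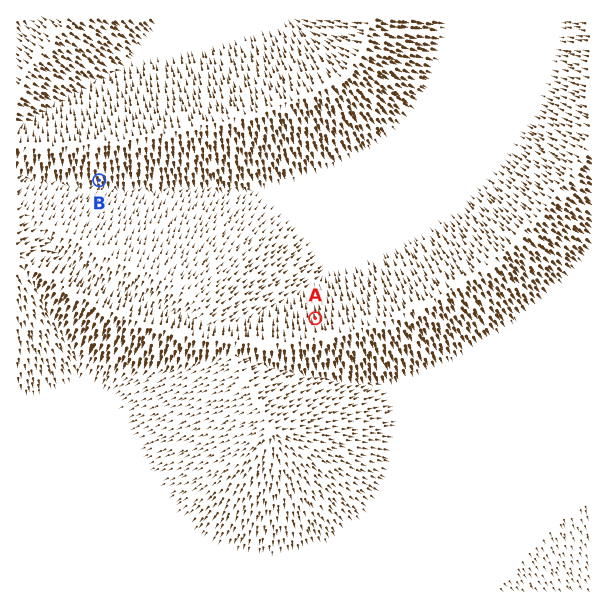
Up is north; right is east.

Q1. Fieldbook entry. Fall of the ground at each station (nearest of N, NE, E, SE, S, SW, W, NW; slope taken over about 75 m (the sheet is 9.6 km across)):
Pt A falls N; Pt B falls S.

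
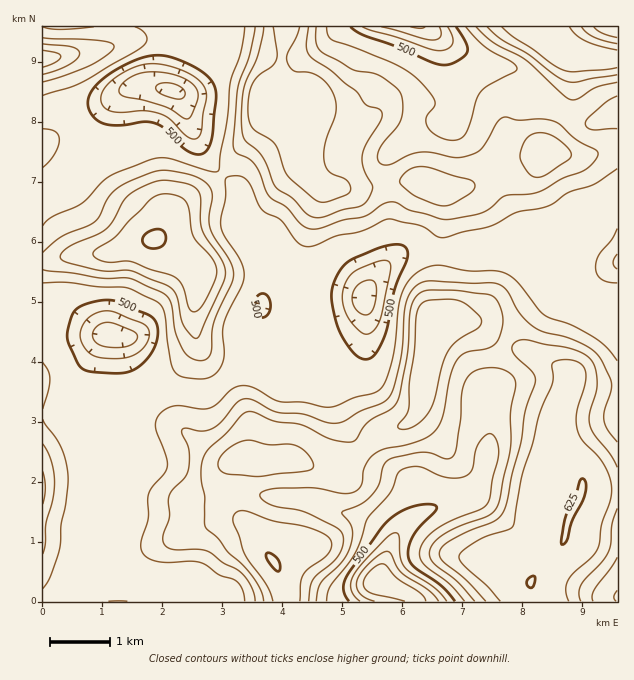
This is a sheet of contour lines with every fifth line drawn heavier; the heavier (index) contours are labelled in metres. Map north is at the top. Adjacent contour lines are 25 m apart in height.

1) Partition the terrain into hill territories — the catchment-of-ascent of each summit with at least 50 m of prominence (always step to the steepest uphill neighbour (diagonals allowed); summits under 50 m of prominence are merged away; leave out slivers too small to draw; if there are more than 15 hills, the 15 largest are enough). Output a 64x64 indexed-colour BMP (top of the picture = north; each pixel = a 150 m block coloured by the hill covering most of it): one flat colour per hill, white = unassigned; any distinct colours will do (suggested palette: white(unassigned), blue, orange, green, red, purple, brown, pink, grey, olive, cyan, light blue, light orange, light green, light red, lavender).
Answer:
<image width="64" height="64" href="data:image/bmp;base64,Qk12CAAAAAAAAHYAAAAoAAAAQAAAAEAAAAABAAQAAAAAAAAIAAATCwAAEwsAABAAAAAAAAAA////ALR3HwAOf/8ALKAsACgn1gC9Z5QAS1aMAMJ34wB/f38AIr28AM++FwDox64AeLv/AIrfmACWmP8A1bDFAFVVVVVVVVVVERERERERERERERERFEREREREREREREREVVVVVVVVVVURERERERERERERERRERERERERERERERERVVVVVVRERERERERERERERERERRERERERERERERERERFVVVRERERERERERERERERERERFEREREREREREREREREVVVVEREREREREREREREREREREURERERERERERERERERVVVVRERERERERERERERERERERRERERERERERERERERFVVVVEREREREREREREREREREREUREREREREREREREREVVVVURERERERERERERERERERERRERERERERERERERERVVVVREREREREREREREREREREREURERERERERERERERFVVVVUREREREREREREREREREREREUREREREREREREREVVVVVREREREREREREREREREREREREURERERERERERERVVVVVERERERERERERERERERERERERERRERERERERERFVVVVEREREREREREREREREREREREREREUREREREREREVVVVURERERERERERERERERERERERERERFERERERERERVVVUREREREREREREREREREREREREREREURERERERERFVVVVERERERERERERERERERERERERERERREREREREREVVVVUREREREREREREREREREREREREREREURERERERERVVVVRERERERERERERERERERERERERERERRERERERERFVVVVURERERERERERERERERERERERERERFEREREREREVVVVVREREREREREREREREREREREREREREURERERERERVVVVVERERERERERERERERERERERERERERRERERERERFVVVVURERERERERERERERERERERERERERFEREREREREVVVVVVEREREREREREREREREREREREREREURERERERERVVVVVUREzMzMxERERERERERERERERERERRERERERERFVVVVVREzMzMzMRERERERERERERERERERFEREREREREVVVVVVEzMzMzMzERERERERERERERERERERRERERERERVVVVVUTMzMzMzMzERERERERERERERERERFERERERERFVVVVUTMzMzMzMzMxEREREREREREREREREUREREREREVVVVVRMzMzMzMzMzMSIiIhERERERERERERRERERERERVVVVVMzMzMzMzMzMyIiIiIhEREREREREREURERERERFVVVTMzMzMzMzMzMzIiIiIiIRERERERERERFEREREREVVUzMzMzMzMzMzMzMiIiIiIiERERERERERERRERERERVMzMzMzMzMzMzMzMiIiIiIiIREREREREREREURERERDMzMzMzMzMzMzMzMyIiIiIiIhERERERERERERFERDMzMzMzMzMzMzMzMzMzMiIiIiIiERERERERERERERQzMzMzMzMzMzMzMzMzMzMyIiIiIiIhERERERERERERMzMzMzMzMzMzMzMzMzMzMzIiIiIiIiEREREREREREREzMzMzMzMzMzMzMzMzMzMzIiIiIiIiIhEREREREREREzMzMzMzMzMzMzMzMzMzMzMiIiIiIiIiIhERERERERETMzMzMzMzMzMzMzMzMzMzMyIiIiIiIiIiIiIiIiIiIjMzMzMzMzMzMzMzMzMzMzMyIiIiIiIiIiIiIiIiIiIiIiIjMzMzMzMzMzMzMzMzMyIiIiIiIiIiIiIiIiIiIiIiIiIzMzMzMzMzMzMzMzMzIiIiIiIiIiIiIiIiIiIiIiIiIjMzMzMzMzMzMzMzMzMiIiIiIiIiIiIiIiIiIiIiIiIiMzMzMzMzMzMzMzMzMyIiIiIiIiIiIiIiIiIiIiIiIiIiMzMzMzMzMzMzMzMzIiIiIiIiIiIiIiIiIiIiIiIiIiIiZjMzMzMzMzMzMzIiIiIiIiIiIiIiIiIiIiIiIiIiIiJmYzMzMzMzMzMzIiIiIiIiIiIiIiIiIiIiIiIiIiIiImZmMzMzMzMzMzIiIiIiIiIiIiIiIiIiIiIiIiIiIiIiZmYzMzMzMzMzIiIiIiIiIiIiIiIiIiIiIiIiIiIiIiJmZmMzMzMzMzMiIiIiIiIiIiIiIiIiIiIiIiIiIiIiImZmZjMzMzMzMiIiIiIiIiIiIiIiIiIiIiIiIiIiIiIiZmZmMzMzMzMyIiIiIiIiIiIiIiIiIiIiIiIiIiIiIiJmZmZjMzMzMyIiIiIiIiIiIiIiIiIiIiIiIiIiIiJ3ImZmZmMzMzMzIiIiIiIiIiIiIiIiIiIiIiIiIiIid3d3ZmZmZjMzMzMiIiIiIiIiIiIiIiIiIiIiIiIiInd3d3dmZmZmYzMzMiIiIiIiIiIiIiIiIiIiIiIiIiInd3d3d2ZmZmZmZmZmYiIiIiIiIiIiIiIiIiIiIiIiIid3d3d3ZmZmZmZmZmZmIiIiIiIiIiIiIiIiIiIiIiIid3d3d3dmZmZmZmZmZmZiIiIiIiIiIiIiIiIiIiIiJ3d3d3d3d2ZmZmZmZmZmZmIiIiIiIiIiIiIiIiIiInd3d3d3d3d3ZmZmZmZmZmZmZiIiIiIiIiIiIiIiIiJ3d3d3d3d3d3dmZmZmZmZmZmZmIiIiIiIiIiIiIiIiJ3d3d3d3d3d3d2ZmZmZmZmZmZmYiIiIiIiIiIiIiIid3d3d3d3d3d3d3"/>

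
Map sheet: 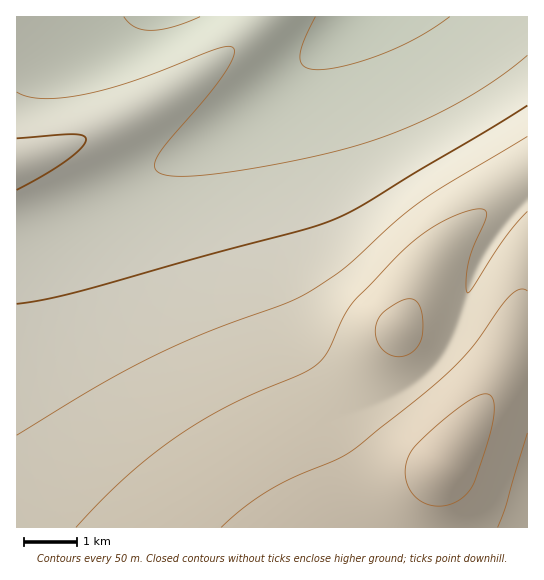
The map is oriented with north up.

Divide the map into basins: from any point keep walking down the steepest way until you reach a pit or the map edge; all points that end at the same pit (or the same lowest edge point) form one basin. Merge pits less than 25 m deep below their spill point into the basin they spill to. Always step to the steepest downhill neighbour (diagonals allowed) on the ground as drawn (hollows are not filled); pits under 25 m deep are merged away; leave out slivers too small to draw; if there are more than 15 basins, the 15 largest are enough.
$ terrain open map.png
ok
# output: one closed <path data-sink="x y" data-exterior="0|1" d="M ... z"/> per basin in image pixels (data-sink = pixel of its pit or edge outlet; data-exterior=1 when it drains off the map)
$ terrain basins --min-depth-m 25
<path data-sink="362 17" data-exterior="1" d="M527 16l-264 0-2 6-36 34-32 24-38 24-45 24-31 13-63 21 1 366 412-1 0-10 7-31 12-28 32-47 21-37 12-9 15-2z"/><path data-sink="167 17" data-exterior="1" d="M262 16l-245 0-1 145 18-4 45-16 31-13 45-24 38-24 32-24 36-34z"/><path data-sink="527 527" data-exterior="1" d="M527 364l-14 1-12 9-21 37-36 54-12 37-3 15 1 11 98-1z"/>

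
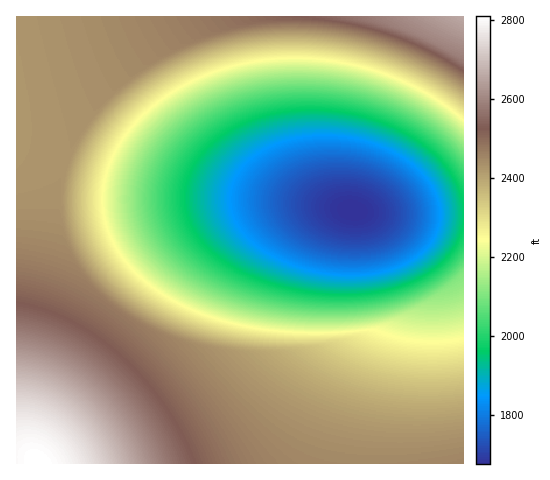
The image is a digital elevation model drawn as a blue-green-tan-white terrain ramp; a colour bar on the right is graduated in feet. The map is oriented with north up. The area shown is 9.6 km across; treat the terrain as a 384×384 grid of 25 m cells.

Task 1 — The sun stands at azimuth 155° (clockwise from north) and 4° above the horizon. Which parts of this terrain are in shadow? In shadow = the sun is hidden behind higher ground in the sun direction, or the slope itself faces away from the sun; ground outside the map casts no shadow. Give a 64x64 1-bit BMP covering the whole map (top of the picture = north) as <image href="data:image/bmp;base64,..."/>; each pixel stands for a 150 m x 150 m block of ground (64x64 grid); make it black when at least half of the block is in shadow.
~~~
<image width="64" height="64" href="data:image/bmp;base64,Qk0+AgAAAAAAAD4AAAAoAAAAQAAAAEAAAAABAAEAAAAAAAACAAATCwAAEwsAAAIAAAAAAAAA////AAAAAAAAAAAAAAAAAAAAAAAAAAAAAAAAAAAAAAAAAAAAAAAAAAAAAAAAAAAAAAAAAAAAAAAAAAAAAAAAAAAAAAAAAAAAAAAAAAAAAAAAAAAAAAAAAAAAAAAAAAAAAAAAAAAAAAAAAAAAAAAAAAAAAAAAAAAAAAAAAAAAAAAAAAAAAAAAAAAAAAB8AAAAAAAAP//4AAAAAAD///+AAAAAAH///+AAAAAAf////AAAAAA/////AAAAAB////+AAAAAD////+AAAAAH////8AAAAAP////8AAAAAP////4AAAAAf////wAAAAA/////AAAAAA////8AAAAAB////wAAAAAB////AAAAAAA///4AAAAAAAf/+AAAAAAAAB8AAAAAAAAAAAAAAAAAAAAAAAAAAAAAAAAAAAAAAAAAAAAAAAAAAAAAAAAAAAAAAAAAAAAAAAAAAAAAAAAAAAAAAAAAAAAAAAAAAAAAAAAAAAAAAAAAAAAAAAAAAAAAAAAAAAAAAAAAAAAAAAAAAAAAAAAAAAAAAAAAAAAAAAAAAAAAAAAAAAAAAAAAAAAAAAAAAAAAAAAAAAAAAAAAAAAAAAAAAAAAAAAAAAAAAAAAAAAAAAAAAAAAAAAAAAAAAAAAAAAAAAAAAAAAAAAAAAAAAAAAAAAAAAAAAAAAAAAAAAAAAAAAAAAAAA=="/>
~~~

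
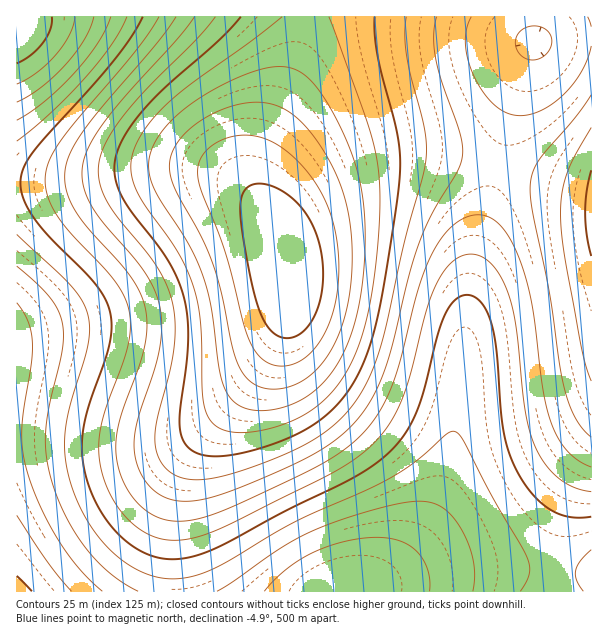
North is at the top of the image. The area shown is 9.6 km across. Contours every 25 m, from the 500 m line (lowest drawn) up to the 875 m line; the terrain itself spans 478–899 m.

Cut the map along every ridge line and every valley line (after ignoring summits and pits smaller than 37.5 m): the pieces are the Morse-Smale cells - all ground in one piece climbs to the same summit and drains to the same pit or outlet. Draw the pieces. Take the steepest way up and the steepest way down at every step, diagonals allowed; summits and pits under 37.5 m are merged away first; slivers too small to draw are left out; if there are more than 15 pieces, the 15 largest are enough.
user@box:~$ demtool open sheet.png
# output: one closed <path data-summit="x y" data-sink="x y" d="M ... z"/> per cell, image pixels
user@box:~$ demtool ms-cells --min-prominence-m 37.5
<path data-summit="288 273" data-sink="342 591" d="M440 154l-48 0-45 10-20 10-22 14-21 24-4 13 0 11 9 39 0 28-3 15-10 27-18 29-58 66-13 22-6 17-6 31-1 51 2 31 377-1 0-19-16-2-78 1-79 15-19 1 5-1 21-12 25-26 22-39 11-30 6-26 9-60 10-114 8-39 20-75z"/><path data-summit="288 273" data-sink="17 591" d="M203 169l-42 0-87 12-58 2 1 409 158-1 0-81 9-40 16-30 48-54 22-30 12-24 7-29-1-39-10-28-10-20-18-24-11-10-14-7z"/><path data-summit="591 209" data-sink="342 591" d="M503 166l-5 1-4 9-22 94-6 44-9 103-9 50-10 34-14 29-18 25-19 19-25 14 18-2 79-15 93 0 2-2 2-24 8-32 10-28 18-36 0-260-40-8z"/><path data-summit="288 273" data-sink="17 26" d="M305 16l-288 0-1 166 40 0 105-13 42 0 22 6 14 7 11 10 17 24-11-31 2-23 38-102 8-28z"/><path data-summit="288 273" data-sink="534 42" d="M591 16l-285 0-10 44-32 83-8 28 0 14 4 15 20 42 2-23 8-16 21-19 36-20 45-10 48 0 58 10 20-78 16-44 27-5 30-1z"/><path data-summit="591 209" data-sink="534 42" d="M591 36l-30 1-27 5-22 65-14 59 78 21 16 1z"/><path data-summit="591 209" data-sink="17 591" d="M591 450l-17 35-10 28-8 32-2 26 38 2z"/><path data-summit="288 273" data-sink="17 591" d="M564 571l-11 1 1 20 38-1-1-17z"/>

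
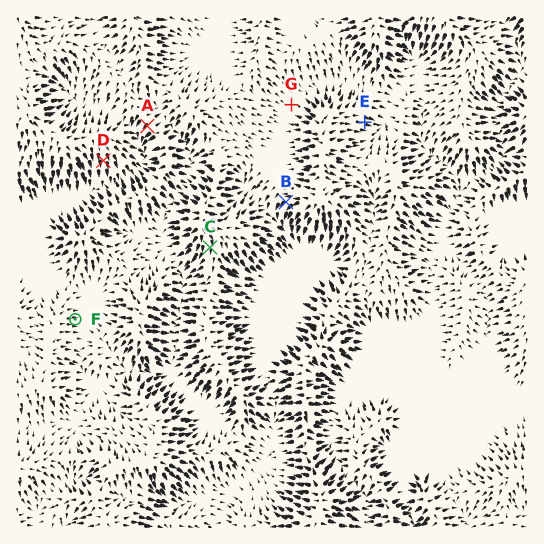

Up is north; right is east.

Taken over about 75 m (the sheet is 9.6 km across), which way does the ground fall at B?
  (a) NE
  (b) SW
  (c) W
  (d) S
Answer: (b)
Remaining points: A SW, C S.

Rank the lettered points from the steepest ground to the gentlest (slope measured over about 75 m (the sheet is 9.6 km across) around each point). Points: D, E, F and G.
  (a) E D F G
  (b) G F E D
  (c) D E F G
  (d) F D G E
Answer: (c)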